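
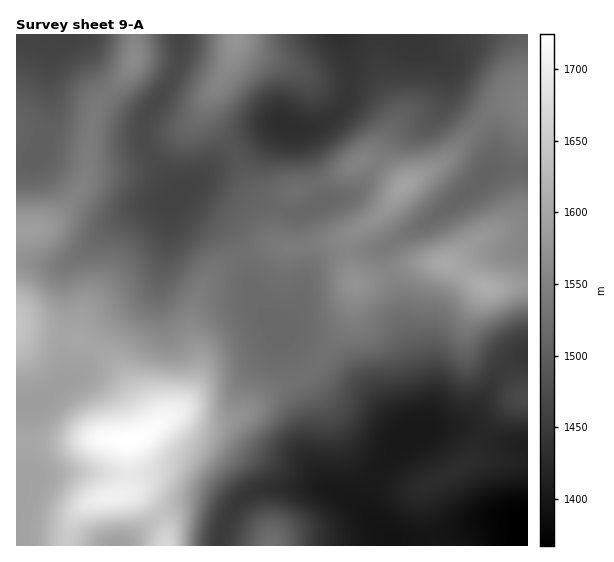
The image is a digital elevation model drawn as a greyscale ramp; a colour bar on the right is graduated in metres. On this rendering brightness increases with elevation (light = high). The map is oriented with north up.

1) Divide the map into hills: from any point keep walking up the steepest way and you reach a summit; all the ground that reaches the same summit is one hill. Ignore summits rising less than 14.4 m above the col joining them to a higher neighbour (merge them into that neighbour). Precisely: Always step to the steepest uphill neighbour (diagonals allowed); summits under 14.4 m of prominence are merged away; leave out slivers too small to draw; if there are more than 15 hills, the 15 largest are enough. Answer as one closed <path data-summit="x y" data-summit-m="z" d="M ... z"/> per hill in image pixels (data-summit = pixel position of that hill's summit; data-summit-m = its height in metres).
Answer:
<path data-summit="133 440" data-summit-m="1725" d="M179 194l-10 10-2 48-4 19-7 16-11 11-24 15-13 11-9 13-11 24-10 13-12 7-17 16-10 5-23 1 1 143 101 0 12-7 28-22 17-10 20-1 32 11 16-19 18-9 61-2 9 2-2-17 3-11 0-18-5-28-7-16-29-47-10-23-7-4-15-17-6-11-6-32-16-32-8-7-26-16z"/><path data-summit="486 288" data-summit-m="1610" d="M518 167l-25 2-20 20-38 28-46 26-5 5 0 11 15 38 4 27 25 73 0 20-5 12 35-4 9-4 10-12 20-36 14-12 17-6 0-186z"/><path data-summit="405 185" data-summit-m="1595" d="M447 70l-2 26-9 19-18 12-19 6-14 15-20 33-18 16-22 5-23 11-12 0-31-12-7-6-14-20-9-4-20 2-30 20 18 17 26 16 8 7 16 32 6 32 6 11 20 21 3 0 9-10 6-14 10-30 14-16 21-8 37-2 16-8 28-16 32-23 18-13 18-20 2-8 0-16-2-8-13-15-25-21-4-12z"/><path data-summit="355 284" data-summit-m="1573" d="M385 246l-11 4-39 3-14 6-14 16-10 30-6 14-10 10 10 23 24 37 12 26 5 28-3 44 5 6 15 6 16 14 2-1-3-4 1-12 10-20 25-33 9-8 13-6 6-12-1-25-24-68-4-27-14-33z"/><path data-summit="235 37" data-summit-m="1576" d="M339 34l-158 0-1 23-5 16-11 19-15 19-6 17 2 19 27 40 6 6 3 0 20-15 25-24 48-28 9-1 10 4 17 0 16-7 11-8 11-17 3-13-3-27z"/><path data-summit="34 229" data-summit-m="1589" d="M70 34l-16 0-2 3-3 24 2 58-10 33-8 9-17 3 0 96 6 2 11 0 17 4 13-1 24-16 26-26 13-9 16-7 25-4 12-10-15-17-19-29-2-19 4-12-4 1-13-6-12-8-15-15-12-19-14-28z"/><path data-summit="17 323" data-summit-m="1642" d="M170 202l-28 5-16 7-13 9-26 26-24 16-13 1-17-4-17-1 1 141 22 0 10-5 17-16 12-7 10-13 11-24 9-13 13-11 24-15 11-11 7-16 4-19z"/><path data-summit="523 104" data-summit-m="1546" d="M527 34l-112 1 11 14 19 15 8 37 25 21 13 15 2 8-2 25 10-3 27 1z"/><path data-summit="271 545" data-summit-m="1524" d="M322 487l-55 0-16 6-16 14-6 8-8 20-1 10 173 0-22-28-14-12z"/><path data-summit="134 59" data-summit-m="1562" d="M179 34l-108 1 6 6 14 28 12 19 15 15 15 10 12 4 19-25 11-19 5-16z"/><path data-summit="523 397" data-summit-m="1471" d="M527 355l-16 6-14 12-20 36-10 12-9 4-21 2 30 0 36 16 24 3z"/><path data-summit="166 545" data-summit-m="1669" d="M195 506l-14 0-12 4-39 29-11 6 100 1 9-29z"/>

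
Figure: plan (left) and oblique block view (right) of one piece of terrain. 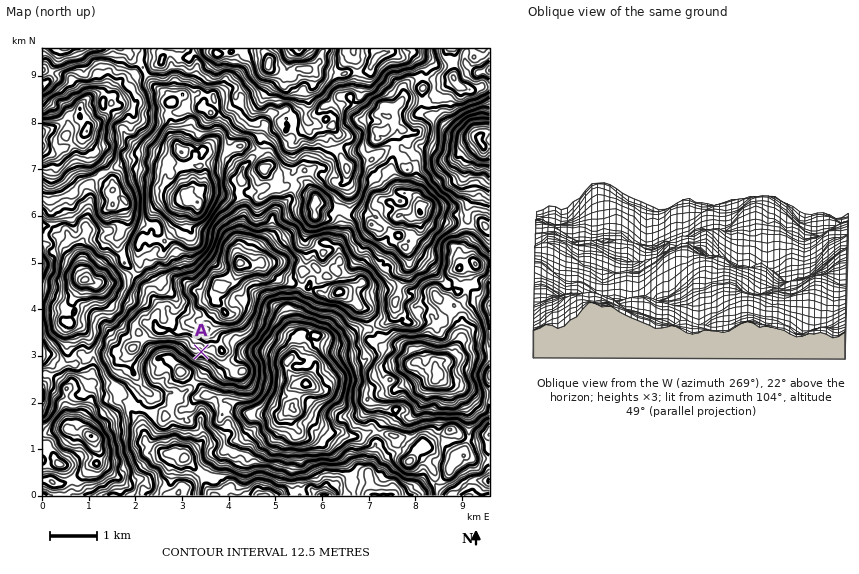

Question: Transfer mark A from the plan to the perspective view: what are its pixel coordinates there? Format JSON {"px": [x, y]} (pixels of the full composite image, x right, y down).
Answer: {"px": [746, 276]}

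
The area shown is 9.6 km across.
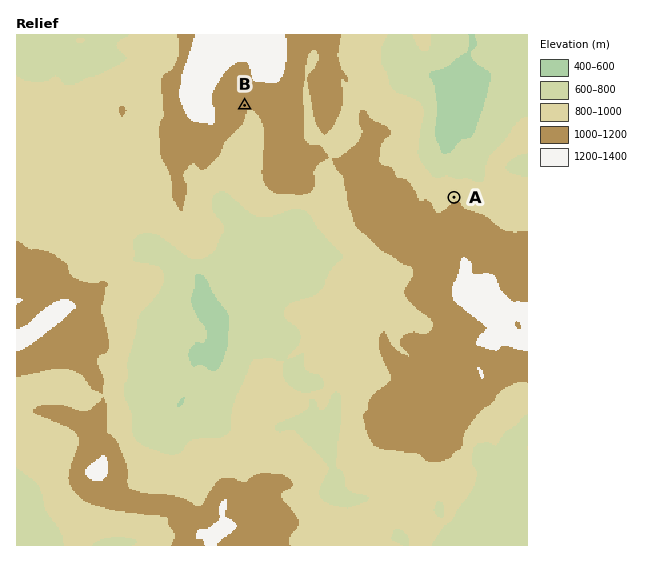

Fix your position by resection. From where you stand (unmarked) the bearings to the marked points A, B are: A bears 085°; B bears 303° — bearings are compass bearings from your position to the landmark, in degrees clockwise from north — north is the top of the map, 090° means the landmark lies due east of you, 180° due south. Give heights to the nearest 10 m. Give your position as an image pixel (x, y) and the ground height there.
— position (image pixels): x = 394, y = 203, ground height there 1080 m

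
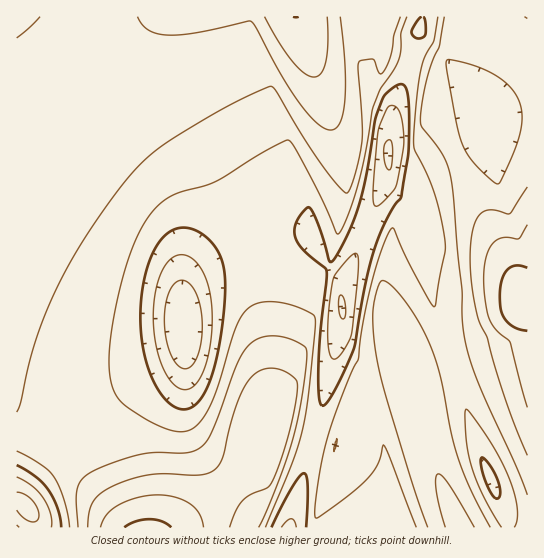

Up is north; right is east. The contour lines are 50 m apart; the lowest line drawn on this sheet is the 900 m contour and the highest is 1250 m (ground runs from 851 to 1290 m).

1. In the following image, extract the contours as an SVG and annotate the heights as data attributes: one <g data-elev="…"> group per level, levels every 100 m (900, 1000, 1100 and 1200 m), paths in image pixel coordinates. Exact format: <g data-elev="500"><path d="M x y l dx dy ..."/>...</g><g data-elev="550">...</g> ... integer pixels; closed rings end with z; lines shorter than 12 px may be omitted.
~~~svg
<g data-elev="900"><path d="M17 492l8 2 8 7 5 9 1 8-4 4-5-1-7-3-6-8"/><path d="M185 369l-7-4-7-10-4-14-3-18 1-16 4-14 6-10 7-3 7 3 7 10 4 14 2 16-1 18-3 14-7 11z"/><path d="M342 319l-3-5 0-7 0-9 2-3 3 4 2 10-1 9z"/><path d="M387 169l-3-8 0-12 2-7 4-2 2 6 0 15-1 8-2 1z"/></g><g data-elev="1000"><path d="M271 527l20-38 7-11 5-5 3 2 2 10-2 42"/><path d="M495 498l-5-7-7-16-2-13 1-5 9 10 7 15 2 13-2 3z"/><path d="M17 465l18 11 12 13 10 18 4 20"/><path d="M179 409l-8-4-8-8-13-23-8-29-2-34 5-33 9-28 7-10 7-7 9-4 8-1 8 1 9 5 8 7 6 8 8 18 1 24-5 51-11 40-6 13-8 10-8 4z"/><path d="M322 406l-2-4-1-8 0-32 8-91-2-3-18-14-8-9-4-10 0-9 7-13 5-5 3 0 9 19 10 34 1 1 3-1 15-27 11-28 8-33 8-54 7-19 3-5 6-6 7-4 4-1 4 3 2 7 1 31-1 29-7 43-14 22-13 32-9 34-12 66-20 43-7 10z"/><path d="M423 17l2 5 1 12-4 4-5 0-4-3-1-4 5-9 5-5"/></g><g data-elev="1100"><path d="M259 527l17-38 16-47 8-35 6-42 1-14-2-4-14-8-14-3-10 0-9 3-8 5-6 7-9 17-23 63-5 10-6 6-7 4-8 2-32 0-19 3-34 11-18 11-4 7-2 8 1 34"/><path d="M490 527l-19-37-12-31-8-28-11-56-11-33-11-21-13-20-14-16-9-4-3 2-2 8-4 20 1 23 3 24 13 52 23 74 15 43"/><path d="M334 451l3-7 0-5z"/><path d="M17 412l3-9 9-41 11-33 13-34 17-33 24-39 32-42 20-22 23-18 58-35 44-20 6 6 24 41 21 32 17 22 6 5 2 1 8-20 7-32-4-78 3-2 12-2 6 14 2 1 2-2 7-15 4-22 6-18"/><path d="M497 184l-23-21-11-18-6-19-10-52-1-11 1-3 24 5 22 9 16 12 10 15 3 16-2 18-15 38-6 10z"/><path d="M40 17l-23 21"/><path d="M444 17l-5 30-8 17-6 22-4 25 0 13 22 31 8 22 11 113 1 35 6 30 12 35 34 73 12 32"/></g><g data-elev="1200"><path d="M204 527l-5-13-9-10-15-7-17-2-20 2-20 8-12 10-6 12"/><path d="M527 225l-8 13-17 0-5 2-5 5-6 13-2 21 1 19 3 19 7 12 15 13 17 65"/><path d="M265 17l14 26 14 19 12 11 9 4 4-1 3-3 5-12 2-19-1-25"/></g>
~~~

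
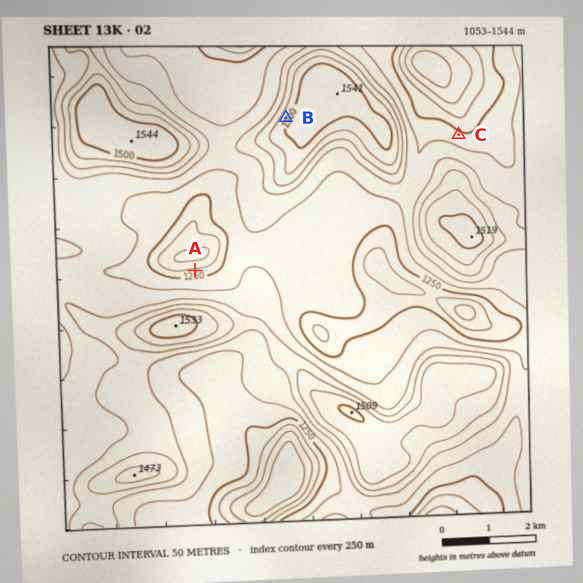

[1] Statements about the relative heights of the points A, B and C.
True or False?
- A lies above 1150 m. True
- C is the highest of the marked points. False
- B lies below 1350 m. False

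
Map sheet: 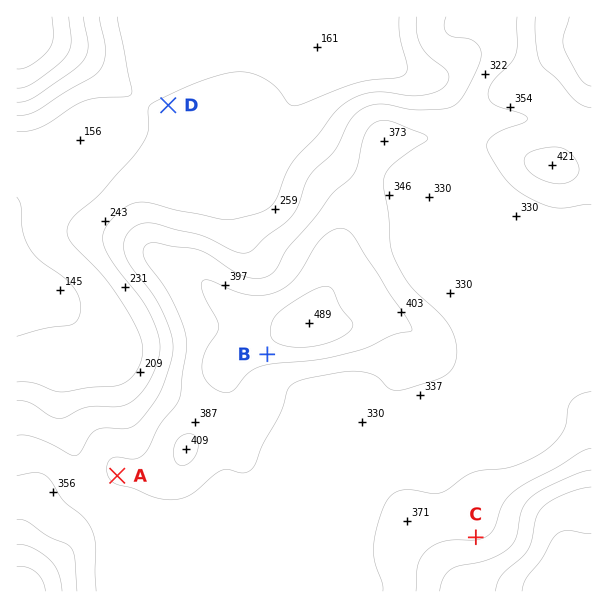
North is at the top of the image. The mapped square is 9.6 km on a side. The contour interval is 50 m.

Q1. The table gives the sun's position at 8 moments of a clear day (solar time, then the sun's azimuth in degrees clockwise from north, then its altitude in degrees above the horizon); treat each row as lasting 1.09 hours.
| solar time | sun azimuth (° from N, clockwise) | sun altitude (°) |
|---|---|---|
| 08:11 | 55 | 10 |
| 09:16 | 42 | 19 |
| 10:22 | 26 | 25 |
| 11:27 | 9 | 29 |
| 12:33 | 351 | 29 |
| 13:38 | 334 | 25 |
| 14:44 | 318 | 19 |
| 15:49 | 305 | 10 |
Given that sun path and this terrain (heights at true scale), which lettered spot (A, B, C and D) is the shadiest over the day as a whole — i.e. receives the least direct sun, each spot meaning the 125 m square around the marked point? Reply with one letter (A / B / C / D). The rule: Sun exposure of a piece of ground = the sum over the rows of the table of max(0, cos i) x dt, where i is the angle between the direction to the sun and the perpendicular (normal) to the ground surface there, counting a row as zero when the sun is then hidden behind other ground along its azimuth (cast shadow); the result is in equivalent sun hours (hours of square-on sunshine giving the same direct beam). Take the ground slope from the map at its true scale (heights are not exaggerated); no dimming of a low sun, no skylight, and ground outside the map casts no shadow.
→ B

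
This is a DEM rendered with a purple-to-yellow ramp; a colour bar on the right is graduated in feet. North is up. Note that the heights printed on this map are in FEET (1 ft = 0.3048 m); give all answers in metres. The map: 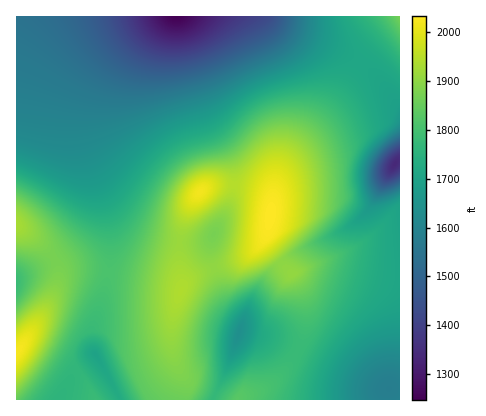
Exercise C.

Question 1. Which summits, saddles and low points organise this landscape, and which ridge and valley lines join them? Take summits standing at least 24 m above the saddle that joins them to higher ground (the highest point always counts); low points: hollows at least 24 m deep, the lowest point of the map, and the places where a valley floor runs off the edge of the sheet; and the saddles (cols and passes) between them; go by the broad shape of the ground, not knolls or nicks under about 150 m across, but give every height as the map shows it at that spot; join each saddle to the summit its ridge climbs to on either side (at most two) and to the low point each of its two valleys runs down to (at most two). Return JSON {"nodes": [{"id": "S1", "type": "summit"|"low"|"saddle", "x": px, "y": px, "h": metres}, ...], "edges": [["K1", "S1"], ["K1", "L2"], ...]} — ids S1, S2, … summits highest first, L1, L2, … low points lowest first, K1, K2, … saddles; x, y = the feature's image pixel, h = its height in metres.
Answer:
{"nodes": [
{"id": "S1", "type": "summit", "x": 270, "y": 216, "h": 620},
{"id": "S2", "type": "summit", "x": 18, "y": 350, "h": 617},
{"id": "S3", "type": "summit", "x": 400, "y": 16, "h": 570},
{"id": "L1", "type": "low", "x": 176, "y": 16, "h": 380},
{"id": "L2", "type": "low", "x": 396, "y": 164, "h": 407},
{"id": "L3", "type": "low", "x": 388, "y": 388, "h": 482},
{"id": "L4", "type": "low", "x": 238, "y": 332, "h": 499},
{"id": "L5", "type": "low", "x": 96, "y": 354, "h": 518},
{"id": "L6", "type": "low", "x": 16, "y": 284, "h": 543},
{"id": "K1", "type": "saddle", "x": 214, "y": 268, "h": 580},
{"id": "K2", "type": "saddle", "x": 280, "y": 262, "h": 579},
{"id": "K3", "type": "saddle", "x": 54, "y": 258, "h": 570},
{"id": "K4", "type": "saddle", "x": 108, "y": 272, "h": 552},
{"id": "K5", "type": "saddle", "x": 298, "y": 352, "h": 542},
{"id": "K6", "type": "saddle", "x": 362, "y": 62, "h": 522}],
"edges": [["K1", "S1"], ["K1", "L1"], ["K1", "L4"], ["K2", "S1"], ["K2", "L2"], ["K2", "L4"], ["K3", "S2"], ["K3", "L1"], ["K3", "L6"], ["K4", "S1"], ["K4", "S2"], ["K4", "L1"], ["K4", "L5"], ["K5", "S1"], ["K5", "L3"], ["K5", "L4"], ["K6", "S1"], ["K6", "S3"], ["K6", "L1"], ["K6", "L2"]]}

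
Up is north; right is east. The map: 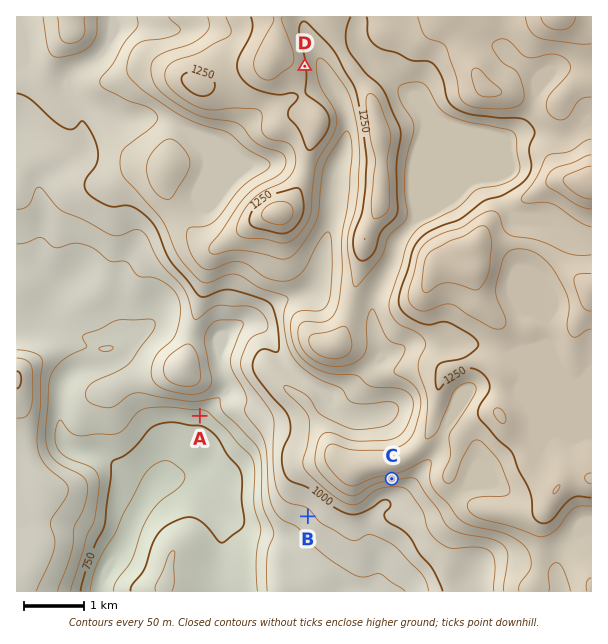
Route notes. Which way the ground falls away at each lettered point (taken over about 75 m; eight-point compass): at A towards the S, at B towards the SW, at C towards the S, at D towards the E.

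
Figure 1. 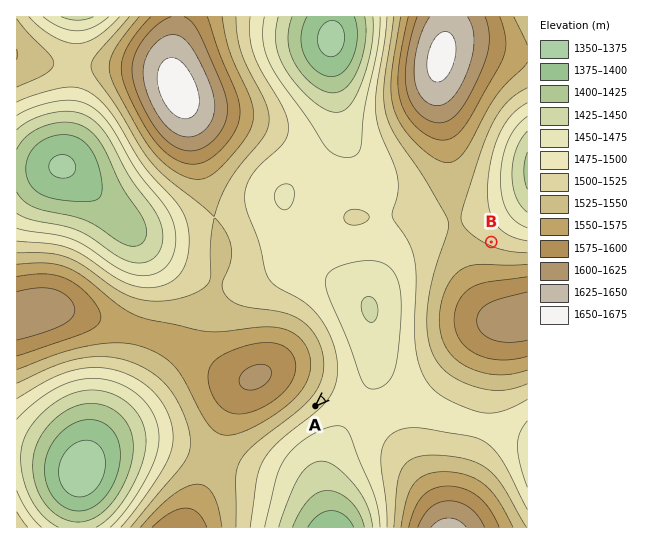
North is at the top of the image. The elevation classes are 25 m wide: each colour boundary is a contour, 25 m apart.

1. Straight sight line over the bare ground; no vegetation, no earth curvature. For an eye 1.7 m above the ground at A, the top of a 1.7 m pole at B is out of sight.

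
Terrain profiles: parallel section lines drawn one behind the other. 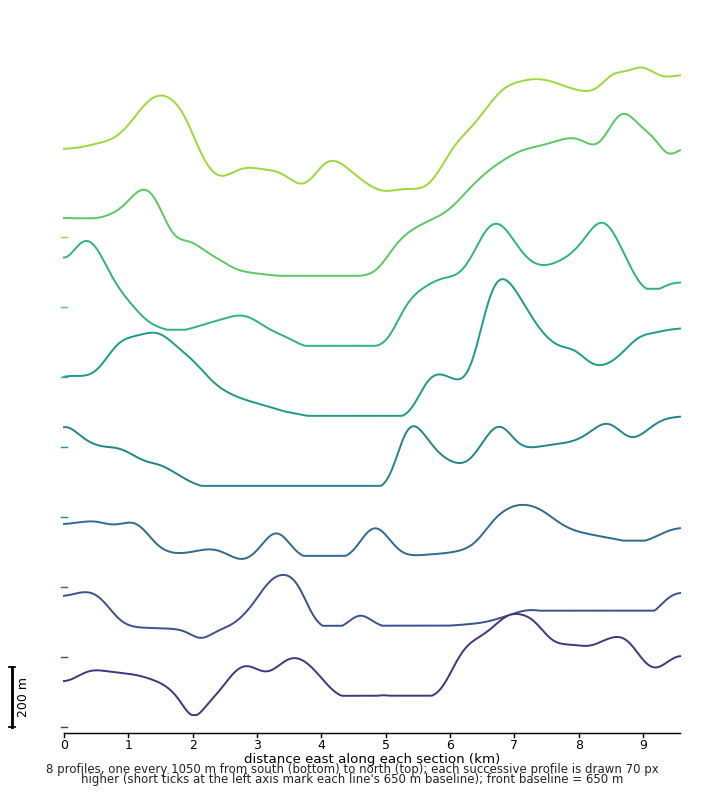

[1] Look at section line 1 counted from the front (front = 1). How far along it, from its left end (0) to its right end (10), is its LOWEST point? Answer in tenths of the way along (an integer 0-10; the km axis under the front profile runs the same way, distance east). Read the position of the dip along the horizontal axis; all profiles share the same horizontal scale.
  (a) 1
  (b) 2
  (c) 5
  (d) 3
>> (b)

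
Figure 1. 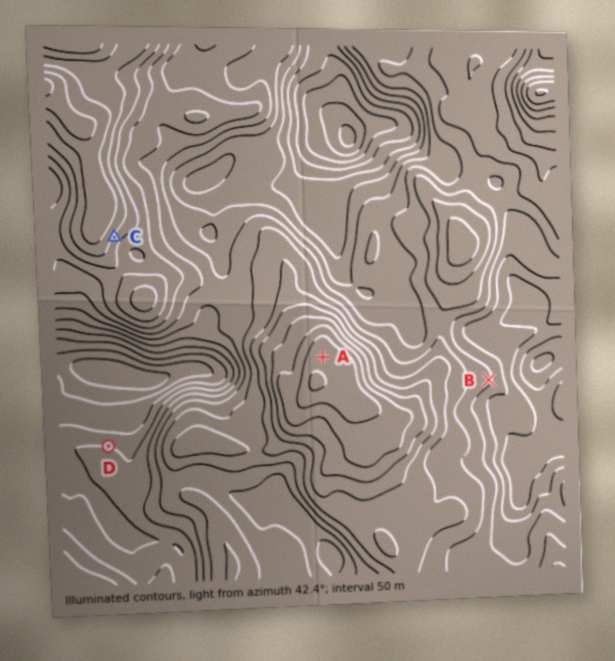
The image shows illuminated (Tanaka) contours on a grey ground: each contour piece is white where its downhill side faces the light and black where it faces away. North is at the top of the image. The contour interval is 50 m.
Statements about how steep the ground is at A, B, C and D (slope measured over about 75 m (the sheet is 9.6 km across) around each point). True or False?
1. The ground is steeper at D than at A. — True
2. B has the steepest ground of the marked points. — False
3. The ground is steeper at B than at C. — False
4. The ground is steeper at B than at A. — True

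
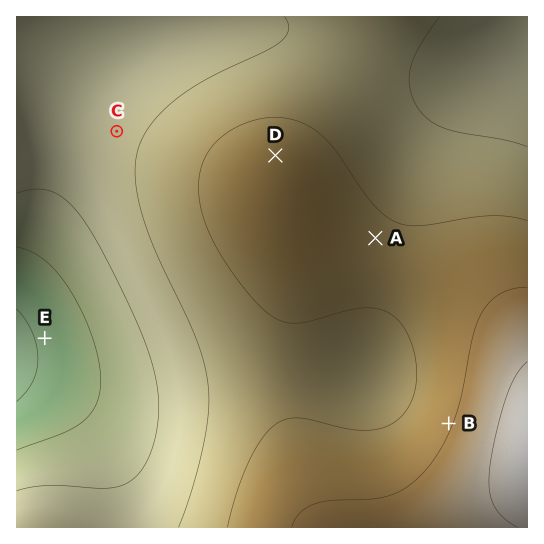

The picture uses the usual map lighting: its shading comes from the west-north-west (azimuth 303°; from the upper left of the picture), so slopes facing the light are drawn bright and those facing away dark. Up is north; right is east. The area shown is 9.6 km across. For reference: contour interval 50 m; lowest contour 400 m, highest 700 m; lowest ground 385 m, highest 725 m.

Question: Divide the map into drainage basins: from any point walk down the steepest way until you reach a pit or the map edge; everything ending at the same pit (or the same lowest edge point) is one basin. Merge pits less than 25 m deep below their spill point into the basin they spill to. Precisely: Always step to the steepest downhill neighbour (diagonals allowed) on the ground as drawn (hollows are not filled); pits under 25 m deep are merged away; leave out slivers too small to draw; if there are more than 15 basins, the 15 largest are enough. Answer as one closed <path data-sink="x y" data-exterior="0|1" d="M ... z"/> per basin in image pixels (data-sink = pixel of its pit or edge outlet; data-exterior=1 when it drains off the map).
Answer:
<path data-sink="17 358" data-exterior="1" d="M361 16l-345 1 1 511 511-1 0-174-9-15-30-30-22-15-21-10-36-12-49-12-47-20-13-10-17-16-9-16 0-8 5-14 32-48 31-56 13-34z"/><path data-sink="527 42" data-exterior="1" d="M527 16l-165 0-10 33-20 44-27 45-25 37-5 14 0 8 9 16 17 16 13 10 35 16 70 18 27 10 21 10 30 22 22 23 8 14z"/>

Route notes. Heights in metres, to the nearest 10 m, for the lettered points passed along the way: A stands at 610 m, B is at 650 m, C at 530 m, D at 620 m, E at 410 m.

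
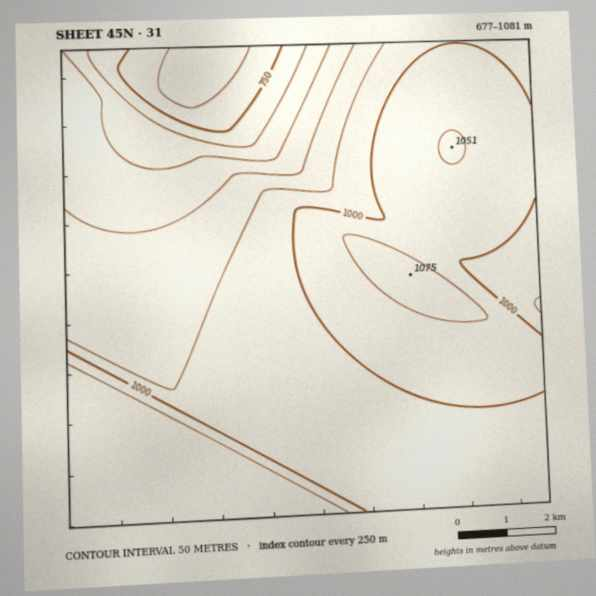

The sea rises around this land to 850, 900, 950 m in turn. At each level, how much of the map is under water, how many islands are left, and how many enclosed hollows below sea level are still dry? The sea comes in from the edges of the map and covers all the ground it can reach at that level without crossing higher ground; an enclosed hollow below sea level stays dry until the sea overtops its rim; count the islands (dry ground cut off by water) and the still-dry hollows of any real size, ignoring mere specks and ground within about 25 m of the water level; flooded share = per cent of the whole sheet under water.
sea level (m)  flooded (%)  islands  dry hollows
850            11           0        0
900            18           0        0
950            31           0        0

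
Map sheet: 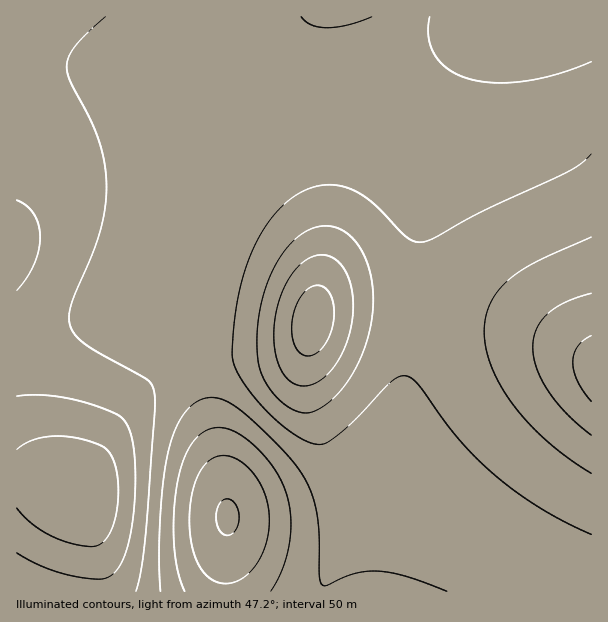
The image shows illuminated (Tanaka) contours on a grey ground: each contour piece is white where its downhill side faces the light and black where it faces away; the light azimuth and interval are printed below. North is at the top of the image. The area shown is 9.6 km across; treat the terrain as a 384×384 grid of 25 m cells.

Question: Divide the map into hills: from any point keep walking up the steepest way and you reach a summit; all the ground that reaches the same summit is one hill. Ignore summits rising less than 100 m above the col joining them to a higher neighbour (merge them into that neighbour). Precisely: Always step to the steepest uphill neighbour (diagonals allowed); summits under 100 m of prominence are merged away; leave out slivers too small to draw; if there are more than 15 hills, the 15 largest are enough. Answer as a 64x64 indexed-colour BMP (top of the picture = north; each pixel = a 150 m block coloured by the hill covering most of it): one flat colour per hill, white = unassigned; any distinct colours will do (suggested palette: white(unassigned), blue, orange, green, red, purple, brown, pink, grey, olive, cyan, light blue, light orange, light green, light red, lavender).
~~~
<image width="64" height="64" href="data:image/bmp;base64,Qk12CAAAAAAAAHYAAAAoAAAAQAAAAEAAAAABAAQAAAAAAAAIAAATCwAAEwsAABAAAAAAAAAA////ALR3HwAOf/8ALKAsACgn1gC9Z5QAS1aMAMJ34wB/f38AIr28AM++FwDox64AeLv/AIrfmACWmP8A1bDFABEREREREREREREREzMzMzMzMzMyIiIiIiIiIiIiIiIiERERERERERERERETMzMzMzMzMzIiIiIiIiIiIiIiIiIRERERERERERERERMzMzMzMzMzMiIiIiIiIiIiIiIiIhEREREREREREREREzMzMzMzMzMyIiIiIiIiIiIiIiIiERERERERERERERETMzMzMzMzMzIiIiIiIiIiIiIiIiIRERERERERERERERMzMzMzMzMzMiIiIiIiIiIiIiIiIhERERERERERERERETMzMzMzMzMyIiIiIiIiIiIiIiIiERERERERERERERERMzMzMzMzMzIiIiIiIiIiIiIiIiIREREREREREREREREzMzMzMzMzMyIiIiIiIiIiIiIiIhEREREREREREREREzMzMzMzMzMzIiIiIiIiIiIiIiIiERERERERERERERETMzMzMzMzMzMiIiIiIiIiIiIiIiIRERERERERERERERMzMzMzMzMzMyIiIiIiIiIiIiIiIhEREREREREREREREzMzMzMzMzMzIiIiIiIiIiIiIiIiERERERERERERERETMzMzMzMzMzMyIiIiIiIiIiIiIiIRERERERERERERERMzMzMzMzMzMzIiIiIiIiIiIiIiIhERERERERERERERMzMzMzMzMzMzMiIiIiIiIiIiIiIiEREREREREREREREzMzMzMzMzMzMzIiIiIiIiIiIiIiIRERERERERERERETMzMzMzMzMzMzMiIiIiIiIiIiIiIhERERERERERERERMzMzMzMzMzMzMyIiIiIiIiIiIiIiEREREREREREREREzMzMzMzMzMzMzIiIiIiIiIiIiIiIREREREREREREREzMzMzMzMzMzMzMyIiIiIiIiIiIiIhERERERERERERETMzMzMzMzMzMzMzIiIiIiIiIiIiIiERERERERERERERMzMzMzMzMzMzMzMiIiIiIiIiIiIiIREREREREREREREzMzMzMzMzMzMzMyIiIiIiIiIiIiIhEREREREREREREzMzMzMzMzMzMzMzIiIiIiIiIiIiIiERERERERERERETMzMzMzMzMzMzMzMyIiIiIiIiIiIiIRERERERERERERMzMzMzMzMzMzMzMzIiIiIiIiIiIiIhEREREREREREREzMzMzMzMzMzMzMzMiIiIiIiIiIiIiEREREREREREREzMzMzMzMzMzMzMzMyIiIiIiIiIiIiIRERERERERERETMzMzMzMzMzMzMzMzIiIiIiIiIiIiIhERERERERERERMzMzMzMzMzMzMzMzMiIiIiIiIiIiIiEREREREREREREzMzMzMzMzMzMzMzMyIiIiIiIiIiIiIRERERERERERETMzMzMzMzMzMzMzMzIiIiIiIiIiIiIhERERERERERERMzMzMzMzMzMzMzMzMiIiIiIiIiIiIiERERERERERERETMzMzMzMzMzMzMzMyIiIiIiIiIiIiIRERERERERERERMzMzMzMzMzMzMzMzMiIiIiIiIiIiIhEREREREREREREzMzMzMzMzMzMzMzMyIiIiIiIiIiIiERERERERERERERMzMzMzMzMzMzMzMzIiIiIiIiIiIiIREREREREREREREzMzMzMzMzMzMzMzMiIiIiIiIiIiIhERERERERERERETMzMzMzMzMzMzMzMyIiIiIiIiIiIiEREREREREREREREzMzMzMzMzMzMzMzIiIiIiIiIiIiIRERERERERERERETMzMzMzMzMzMzMzMiIiIiIiIiIiIhEREREREREREREREzMzMzMzMzMzMzMyIiIiIiIiIiIiERERERERERERERETMzMzMzMzMzMzMzIiIiIiIiIiIiIREREREREREREREREzMzMzMzMzMzMzMiIiIiIiIiIiIhERERERERERERERETMzMzMzMzMzMzMyIiIiIiIiIiIiEREREREREREREREREzMzMzMzMzMzMzIiIiIiIiIiIiIRERERERERERERERERMzMzMzMzMzMzMiIiIiIiIiIiIhEREREREREREREREREzMzMzMzMzMzMyIiIiIiIiIiIiERERERERERERERERERMzMzMzMzMzMzIiIiIiIiIiIiIRERERERERERERERERETMzMzMzMzMzMiIiIiIiIiIiIhEREREREREREREREREREzMzMzMzMzMyIiIiIiIiIiIiEREREREREREREREREREREzMzMzMzMzMiIiIiIiIiIiIRERERERERERERERERERERMzMzMzMzMyIiIiIiIiIiIhERERERERERERERERERERERMzMzMzMzIiIiIiIiIiIiERERERERERERERERERERERETMzMzMzMyIiIiIiIiIiIRERERERERERERERERERERERERMzMzMzIiIiIiIiIiIhERERERERERERERERERERERERERMzMzMyIiIiIiIiIiERERERERERERERERERERERERERERMzMzIiIiIiIiIiIRERERERERERERERERERERERERERERMzMyIiIiIiIiIhEREREREREREREREREREREREREREREREzMiIiIiIiIiEREREREREREREREREREREREREREREREREzIiIiIiIiIRERERERERERERERERERERERERERERERERETIiIiIiIhERERERERERERERERERERERERERERERERERESIiIiIi"/>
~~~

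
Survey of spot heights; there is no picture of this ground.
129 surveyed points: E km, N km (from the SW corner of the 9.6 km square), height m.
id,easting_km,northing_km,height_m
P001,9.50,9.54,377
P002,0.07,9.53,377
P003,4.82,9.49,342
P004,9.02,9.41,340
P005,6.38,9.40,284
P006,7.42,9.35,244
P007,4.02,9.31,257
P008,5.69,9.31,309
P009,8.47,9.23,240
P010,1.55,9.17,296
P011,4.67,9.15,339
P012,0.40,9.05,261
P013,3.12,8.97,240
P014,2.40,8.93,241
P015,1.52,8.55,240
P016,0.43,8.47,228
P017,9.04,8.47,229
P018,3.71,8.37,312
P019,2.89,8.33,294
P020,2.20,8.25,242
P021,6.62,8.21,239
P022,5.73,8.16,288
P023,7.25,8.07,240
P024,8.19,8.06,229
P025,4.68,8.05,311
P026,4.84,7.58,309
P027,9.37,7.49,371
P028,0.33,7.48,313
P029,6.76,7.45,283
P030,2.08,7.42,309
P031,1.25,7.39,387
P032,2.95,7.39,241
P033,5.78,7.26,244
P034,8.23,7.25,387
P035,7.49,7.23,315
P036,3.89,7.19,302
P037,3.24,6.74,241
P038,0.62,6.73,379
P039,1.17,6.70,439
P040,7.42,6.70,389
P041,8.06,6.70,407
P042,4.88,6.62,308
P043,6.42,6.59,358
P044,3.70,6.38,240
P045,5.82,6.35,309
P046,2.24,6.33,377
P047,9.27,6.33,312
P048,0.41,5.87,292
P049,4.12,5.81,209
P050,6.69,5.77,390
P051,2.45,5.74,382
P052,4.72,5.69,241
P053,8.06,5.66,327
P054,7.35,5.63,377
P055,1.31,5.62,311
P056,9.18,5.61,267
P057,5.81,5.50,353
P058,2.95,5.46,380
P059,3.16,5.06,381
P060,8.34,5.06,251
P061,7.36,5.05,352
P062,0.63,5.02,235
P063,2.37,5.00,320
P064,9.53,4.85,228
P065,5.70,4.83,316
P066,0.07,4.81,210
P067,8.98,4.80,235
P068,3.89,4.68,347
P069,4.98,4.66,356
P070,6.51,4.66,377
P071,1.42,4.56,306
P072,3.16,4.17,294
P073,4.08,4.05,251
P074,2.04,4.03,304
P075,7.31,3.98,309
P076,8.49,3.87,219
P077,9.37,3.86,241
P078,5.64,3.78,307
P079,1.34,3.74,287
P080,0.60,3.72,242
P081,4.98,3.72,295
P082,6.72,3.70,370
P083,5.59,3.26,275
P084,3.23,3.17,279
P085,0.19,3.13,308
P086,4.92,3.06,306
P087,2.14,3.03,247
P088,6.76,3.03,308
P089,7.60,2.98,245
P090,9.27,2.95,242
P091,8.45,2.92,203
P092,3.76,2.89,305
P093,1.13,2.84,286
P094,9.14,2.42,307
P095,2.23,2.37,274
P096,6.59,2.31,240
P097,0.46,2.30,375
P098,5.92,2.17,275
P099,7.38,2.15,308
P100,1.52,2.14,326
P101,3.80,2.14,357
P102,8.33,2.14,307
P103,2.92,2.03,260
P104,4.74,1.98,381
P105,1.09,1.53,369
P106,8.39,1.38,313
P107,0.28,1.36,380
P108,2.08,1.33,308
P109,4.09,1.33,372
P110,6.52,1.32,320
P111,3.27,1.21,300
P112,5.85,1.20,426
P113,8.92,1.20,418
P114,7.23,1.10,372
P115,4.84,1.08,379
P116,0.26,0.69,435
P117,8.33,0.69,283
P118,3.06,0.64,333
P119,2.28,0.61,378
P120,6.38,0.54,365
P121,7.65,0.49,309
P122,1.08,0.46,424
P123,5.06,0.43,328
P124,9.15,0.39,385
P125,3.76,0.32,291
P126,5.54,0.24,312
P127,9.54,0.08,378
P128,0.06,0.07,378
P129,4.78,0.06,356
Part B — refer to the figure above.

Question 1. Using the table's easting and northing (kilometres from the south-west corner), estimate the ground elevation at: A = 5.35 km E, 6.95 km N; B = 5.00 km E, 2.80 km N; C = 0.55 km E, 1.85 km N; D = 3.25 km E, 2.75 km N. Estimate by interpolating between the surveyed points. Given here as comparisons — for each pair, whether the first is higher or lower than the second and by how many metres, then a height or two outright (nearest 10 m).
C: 130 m higher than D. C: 120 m higher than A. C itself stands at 380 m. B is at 310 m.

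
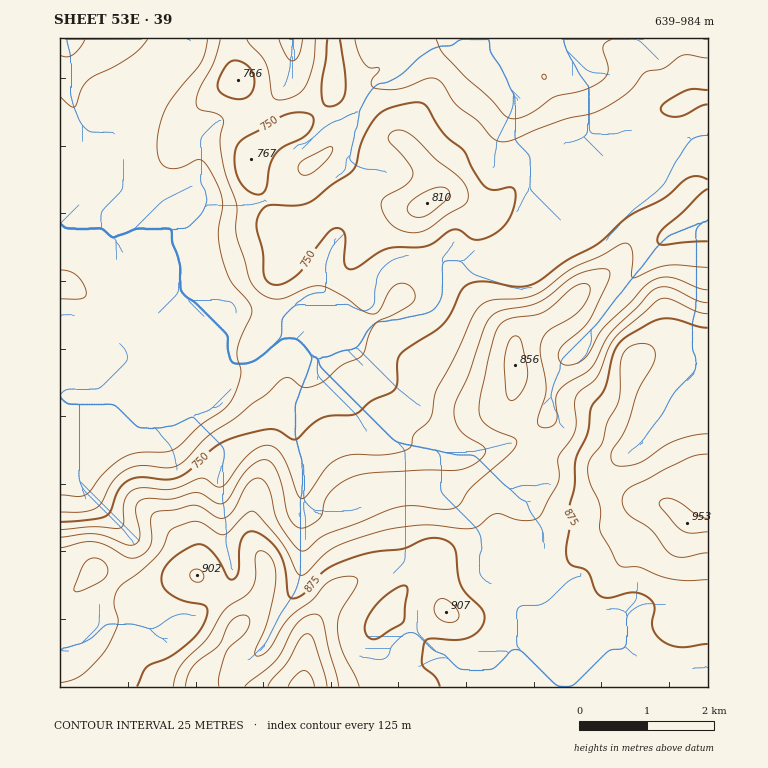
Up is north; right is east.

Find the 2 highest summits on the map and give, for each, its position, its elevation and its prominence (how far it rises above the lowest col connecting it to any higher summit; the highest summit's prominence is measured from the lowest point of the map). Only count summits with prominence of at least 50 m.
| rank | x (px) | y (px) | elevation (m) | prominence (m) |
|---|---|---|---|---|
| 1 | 687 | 523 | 953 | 86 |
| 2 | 427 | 203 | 810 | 66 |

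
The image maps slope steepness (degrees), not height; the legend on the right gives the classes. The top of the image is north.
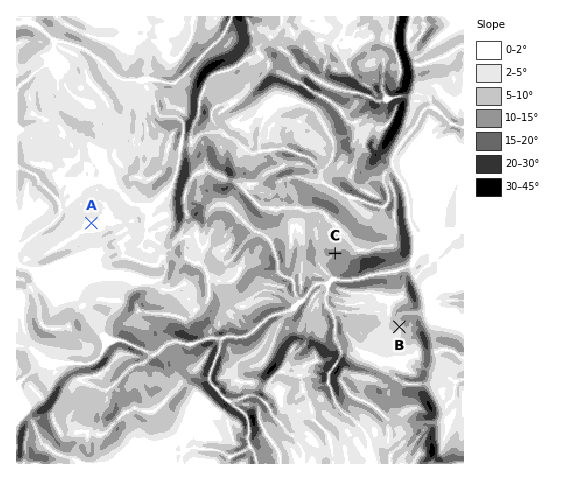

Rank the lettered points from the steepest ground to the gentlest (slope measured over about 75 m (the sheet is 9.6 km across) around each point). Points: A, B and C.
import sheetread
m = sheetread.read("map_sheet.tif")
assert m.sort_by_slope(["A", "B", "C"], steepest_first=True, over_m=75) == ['C', 'B', 'A']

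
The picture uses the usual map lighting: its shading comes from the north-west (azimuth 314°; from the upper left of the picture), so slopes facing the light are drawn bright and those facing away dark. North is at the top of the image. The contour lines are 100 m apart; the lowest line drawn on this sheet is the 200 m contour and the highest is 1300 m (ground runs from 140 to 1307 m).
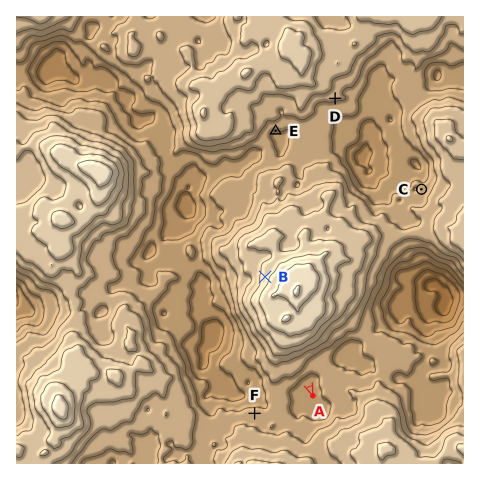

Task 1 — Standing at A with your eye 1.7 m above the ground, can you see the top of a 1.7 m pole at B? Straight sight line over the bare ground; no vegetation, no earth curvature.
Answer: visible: false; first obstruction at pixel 302 370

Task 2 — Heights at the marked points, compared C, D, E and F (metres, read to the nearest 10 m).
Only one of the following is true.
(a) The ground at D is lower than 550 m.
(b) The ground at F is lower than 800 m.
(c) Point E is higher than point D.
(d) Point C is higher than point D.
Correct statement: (b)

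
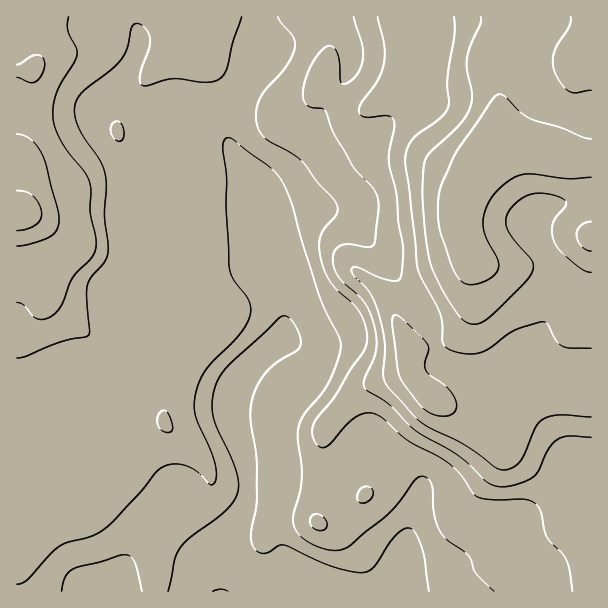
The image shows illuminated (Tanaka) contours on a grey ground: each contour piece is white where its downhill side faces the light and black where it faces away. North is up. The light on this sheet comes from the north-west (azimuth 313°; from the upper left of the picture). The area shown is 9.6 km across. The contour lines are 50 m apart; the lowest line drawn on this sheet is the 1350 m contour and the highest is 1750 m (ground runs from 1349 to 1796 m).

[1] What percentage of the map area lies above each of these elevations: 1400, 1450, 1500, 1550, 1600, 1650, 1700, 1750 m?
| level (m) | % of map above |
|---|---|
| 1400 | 94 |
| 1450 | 81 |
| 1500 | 49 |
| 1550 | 36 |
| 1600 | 27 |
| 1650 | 17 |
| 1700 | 11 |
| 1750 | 5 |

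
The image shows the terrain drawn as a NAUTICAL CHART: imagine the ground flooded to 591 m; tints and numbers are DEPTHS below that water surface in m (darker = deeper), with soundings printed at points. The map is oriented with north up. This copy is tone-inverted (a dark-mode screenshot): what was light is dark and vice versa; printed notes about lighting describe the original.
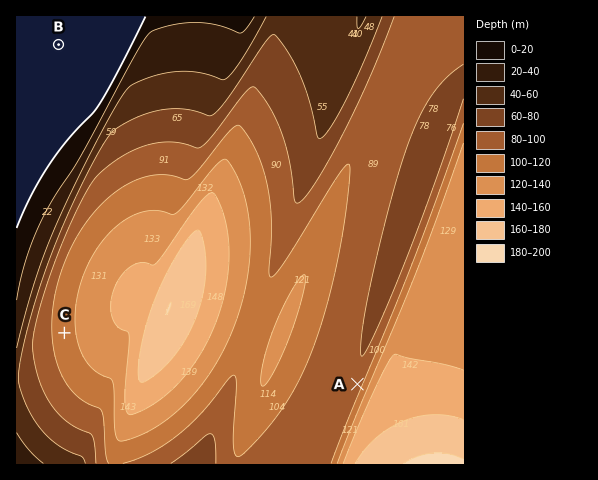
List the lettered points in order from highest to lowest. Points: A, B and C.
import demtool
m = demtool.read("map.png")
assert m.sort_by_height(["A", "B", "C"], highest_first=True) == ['B', 'A', 'C']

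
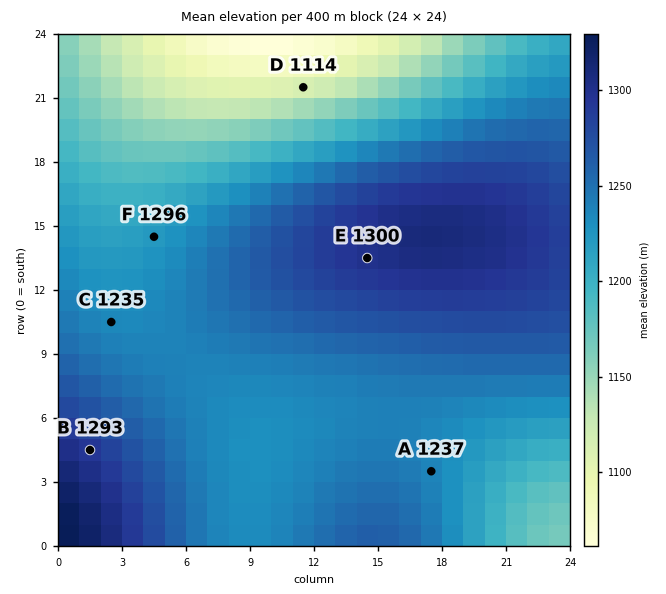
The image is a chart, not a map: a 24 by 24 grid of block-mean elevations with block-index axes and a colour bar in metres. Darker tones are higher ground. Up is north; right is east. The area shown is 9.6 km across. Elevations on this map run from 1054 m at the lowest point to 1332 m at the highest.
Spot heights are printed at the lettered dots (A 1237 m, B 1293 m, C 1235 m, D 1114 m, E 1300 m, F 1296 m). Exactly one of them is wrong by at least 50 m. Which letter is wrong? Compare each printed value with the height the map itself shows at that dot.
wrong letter F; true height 1221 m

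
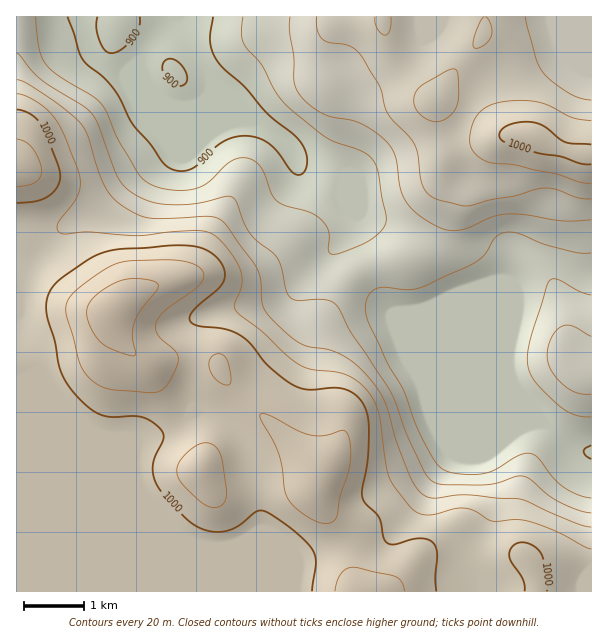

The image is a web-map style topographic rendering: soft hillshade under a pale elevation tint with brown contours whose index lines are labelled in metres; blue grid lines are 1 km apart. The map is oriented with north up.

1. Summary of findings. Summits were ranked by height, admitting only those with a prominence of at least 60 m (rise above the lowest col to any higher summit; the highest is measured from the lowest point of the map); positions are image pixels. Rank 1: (116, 308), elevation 1051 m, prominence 161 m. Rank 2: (531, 137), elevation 1007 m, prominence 77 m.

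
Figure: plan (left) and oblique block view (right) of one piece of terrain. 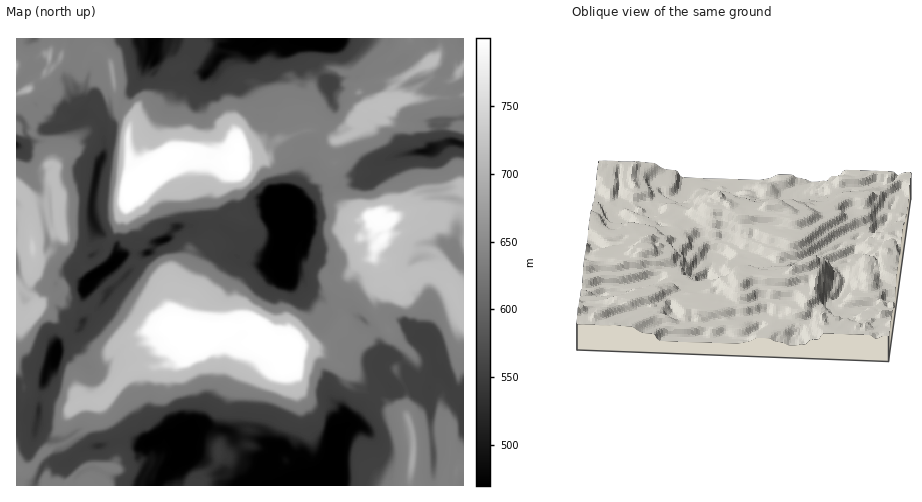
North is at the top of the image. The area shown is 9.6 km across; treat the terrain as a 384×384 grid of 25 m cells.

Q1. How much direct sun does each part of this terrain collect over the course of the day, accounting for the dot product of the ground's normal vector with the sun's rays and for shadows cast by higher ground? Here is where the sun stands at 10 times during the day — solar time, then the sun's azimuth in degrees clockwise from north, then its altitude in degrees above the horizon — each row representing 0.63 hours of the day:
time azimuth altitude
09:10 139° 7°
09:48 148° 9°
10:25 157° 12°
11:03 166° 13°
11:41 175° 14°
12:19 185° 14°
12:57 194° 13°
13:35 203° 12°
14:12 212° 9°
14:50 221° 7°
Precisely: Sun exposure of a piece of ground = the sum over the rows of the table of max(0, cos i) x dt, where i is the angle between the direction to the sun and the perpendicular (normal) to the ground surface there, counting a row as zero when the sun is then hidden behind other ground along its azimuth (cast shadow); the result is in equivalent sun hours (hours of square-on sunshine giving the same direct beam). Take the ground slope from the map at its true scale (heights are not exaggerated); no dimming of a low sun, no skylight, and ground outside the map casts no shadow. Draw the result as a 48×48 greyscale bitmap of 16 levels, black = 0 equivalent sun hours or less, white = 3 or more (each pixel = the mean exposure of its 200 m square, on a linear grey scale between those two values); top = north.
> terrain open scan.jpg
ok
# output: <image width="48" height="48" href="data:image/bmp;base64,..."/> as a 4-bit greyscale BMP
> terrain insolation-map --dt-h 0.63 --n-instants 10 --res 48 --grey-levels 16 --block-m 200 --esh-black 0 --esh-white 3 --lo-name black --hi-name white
<image width="48" height="48" href="data:image/bmp;base64,Qk32BAAAAAAAAHYAAAAoAAAAMAAAADAAAAABAAQAAAAAAIAEAAATCwAAEwsAABAAAAAAAAAAAAAAABEREQAiIiIAMzMzAERERABVVVUAZmZmAHd3dwCIiIgAmZmZAKqqqgC7u7sAzMzMAN3d3QDu7u4A////AGhFQ1ZmZoZ1IUZnmGZmZmZmZmZEZoZWZmdRADVWqnh2VBJIiIZmZmZmZmZDVoZGZkKVMxEiI1Z3ZTE4mGZmdmZmZmZTRnZGZiA82UIAFEE1ZmVmVYp2VnmGZWZVVmZWZjMRSsdlVXVWZmZTM1RWesyWVEVVdmZWZFQ0qI7adp2WZmZBJoms65eWZRBHhmVWZGZVaIeL6We8ZmZqy5m6dmZ3ZUeJd1VGZWZVberKfMdq67zqmId2e/t6h8poZUQ1M2Z1VHubpq7vy7p2mZq+64qIvaZjNDEyFGZlNGVWqGeHr+yc3dy77uhXmHdTABNCRWYyQyEUbLqry5nZZ579unh2e5dlQ0VVaKZSNBERZrzKq+27zsjOvMeXy8dmhmZmfHZjJFVVVmaKztq6l4yWyHiNhmVmZphmiJdlMiVqdmZ5l47svup3d3jHZmZmOMZmhotmVBJVZmi5dq2qt2Z4JGdmZmyHvDNmhsh4pkIiVmiWaanbZmZzNEMlZmfOpCVneqynlkQhFVd2iFQ0ZmY0VBElZmZ3Y0Vqm2nvtmVCIVJWQQACVmZBABJFVlRmVr7ol2aoeGdUIjQUVBABEiEAAAFVZnh2fadnhlRXmlRTMiQwEAABAAAAAAAlZmfO/ddodmQDZzA1MiNTEkVUEAAAACI2ZnuodouKZlhlVFIUYyJGZlVBEAAAABNWaahmZmroZkamQ3pBJTIlZTEBEAEAERRWardmZmZmY2Z4h1fHE1IRMQEgAjMSMzQkVXinZjVWMYdofHVJYkEAABECRVdURCM1aGaXZnVUJXZjmpZ2i3YgABJFVVelVENXmXaMdmUxR2VoyYUjmWVTEiRVVmZ2QUNopnhnl3mql2ZXZWU4zutnYlVVZmZVISRWZkeHdmZ6l2ZWZWVovu7uy3ZmZmYyIyVUVmhmiGZmiVZmZmZmje3Ivv/9dmVCRWZ3VUEiA2ZmZ3ZWZmZFZ93P//2t76ZpmrqGISEAJFUyJWMWZFZFVp7admnK7u24mbmFQQAAACNWeCFHVEVEVEbM2HZ6//3//qu2UgAAAQABJCRWdVVEVBNsnv/8d6ut/+pmZiEAATMiITJENoVTVTEEhnd2ZmfaZ4ZmZ5RDEAAAJAFBFZZmViAANmZlZmVEZmZmZo6mVBAAAFVEVVVVRiEAIzIRRlRGhmZq/Ze+h4hTAdtBESZVVUQxAAABJTIjRndjJ97H3uy631ZzERFFZDUgAAACMCFFVlVUJmevp3h5h4eMZVVWk0QREAARIRRVZmZlM2ZnpmerpnZnpmVYcyM0MhASADRVVmZiIzZmjrhmZ7hmqYdZYwJCEBIQERRVZmZCVCE1Zoh2Z0lmZ5vYhAAAJEQyEAAjRUUjNUIAIRRWZUJoaKhmZSEUVVITVUIAARFFdlVDKZZ2e3ZXiGdmZVETVWYiVVVTMSJKg1ZlMFzYVkZ4d2ZmRVQhRWeTEQAzJFZRABRmVBJpUlVTRmZmVEVVNGaXMREAAAEQAiFGZlIDVWM0VmZmQ1VVVGZXdlVEQxARElMlZmQzVg=="/>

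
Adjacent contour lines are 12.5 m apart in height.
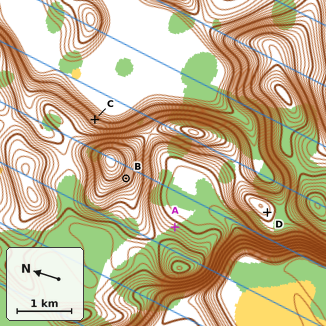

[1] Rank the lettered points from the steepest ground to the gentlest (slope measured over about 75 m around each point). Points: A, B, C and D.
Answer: C B A D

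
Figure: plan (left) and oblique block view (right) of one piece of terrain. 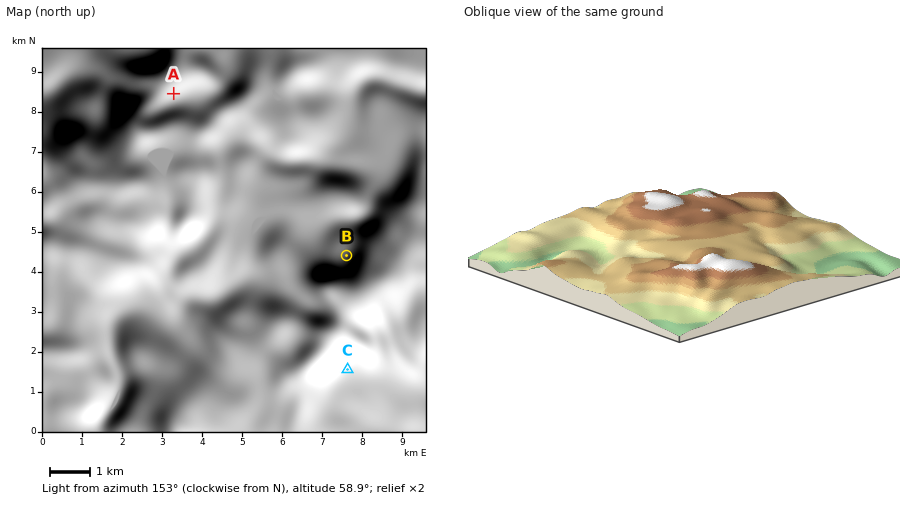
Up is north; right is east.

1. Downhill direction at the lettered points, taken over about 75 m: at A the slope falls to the SE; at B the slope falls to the NW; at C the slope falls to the SE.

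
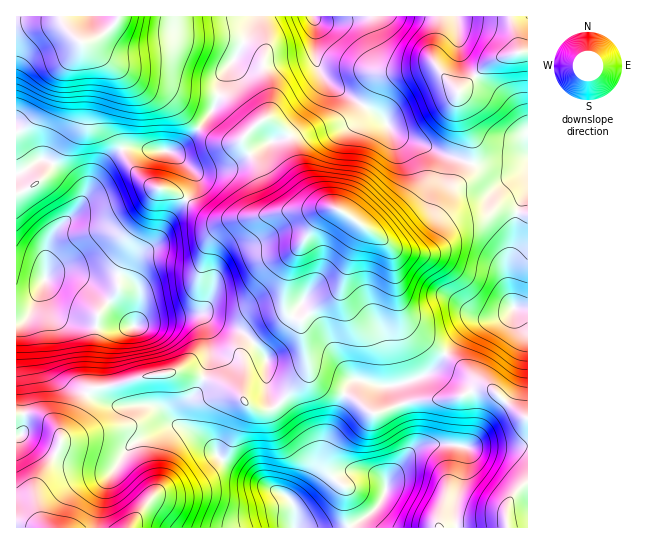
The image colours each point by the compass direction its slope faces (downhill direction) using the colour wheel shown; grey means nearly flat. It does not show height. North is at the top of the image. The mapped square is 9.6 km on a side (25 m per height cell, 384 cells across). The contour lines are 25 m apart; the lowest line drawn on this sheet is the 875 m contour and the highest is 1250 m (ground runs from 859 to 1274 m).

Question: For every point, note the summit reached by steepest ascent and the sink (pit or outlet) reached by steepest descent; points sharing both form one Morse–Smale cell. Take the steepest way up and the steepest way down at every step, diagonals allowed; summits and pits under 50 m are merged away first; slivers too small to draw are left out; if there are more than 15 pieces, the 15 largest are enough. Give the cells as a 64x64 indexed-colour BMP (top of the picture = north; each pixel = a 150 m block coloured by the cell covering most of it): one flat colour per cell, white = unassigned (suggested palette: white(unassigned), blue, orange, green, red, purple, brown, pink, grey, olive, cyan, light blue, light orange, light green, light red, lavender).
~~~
<image width="64" height="64" href="data:image/bmp;base64,Qk12CAAAAAAAAHYAAAAoAAAAQAAAAEAAAAABAAQAAAAAAAAIAAATCwAAEwsAABAAAAAAAAAA////ALR3HwAOf/8ALKAsACgn1gC9Z5QAS1aMAMJ34wB/f38AIr28AM++FwDox64AeLv/AIrfmACWmP8A1bDFADMzMzMzMzMzMzMzMzMzMzMzMRERERERERERERmZmZmZMzMzMzMzMzMzMzMzMzMzMzMxERERERERERERGZmZmZkzMzMzMzMzMzMzMzMzMzMzMzEREREREREREREZmZmZmTMzMzMzMzMzMzMzMzMzMzMzERERERERERERERmZmZmZMzMzMzMzMzMzMzMzMzMzMzERERERERERERERGZmZmZkzMzMzMzMzMzMzMzMzMzMxERERERERERERERERmZmZmTMzMzMzMzMzMzMzMzMzMRERERERERERERERERGZmZmZMzMzMzMzMzMzMzMzMzEREREREREREREREREREZmZmZkzMzMzMzMzMzMzMzMzERERERERERERERERERERmZmZmTMzMzMzMzMzMzMzMzERERERERERERERERERERGZmZmZMzMzMzMzMzMzMzMzEREREREREREREREREZkRmZmZmZkzMzMzMzMzMzMzMzEREREREREREREREREZmZmZmZmZmTMzNzMzMzMzMzMxERERERERERERERERERmZmZmZmZmZMzN3czMzMzMzMzERERERERERERERERERGZmZmZmZmZl3d3d3MzMzMzMzMREREREREREREREREREZmZmZmZmZnHd3d3czMzMzMzMxEREREREREREREREREZmZmZmZmZnMd3d3d3MzMzMzMzMRERERERERERERERERmZmZmZmZzMx3d3d3dzMzMzMzMzEREhERERERERERERGZmZmZmZzMzHd3d3d3d3czMzMzMSIiERERERERERERERGZmZmczMzMd3d3d3d3d3d3dzd3IiIRERERERERERERERGZmczMzMx3d3d3d3d3d3d3d3ciIhERERERERERERERERmczMzMzHd3d3d3d3d3d3d3dyIiERERERERERERERERGczMzMzMd3d3d3d3d3d3d3d3IiIhEREREREREREREREWzMzMzMx3d3d3d3d3d3d3d3ciIiIRERERERERERERFmZszMzMzHd3d3d3d3d3d3d3dyIiIiERERERERERERFmZmbMzMzMd3d3dyIiIiJ3d3d3IiIiIhERERERERERFmZmZmzMzMwid3IiIiIiIiIiInIiIiIiIRERERERERFmZmZmZmZszCJ3IiIiIiIiIiIiIiIiIiIiEREREREREWZmZmZmZmZmInciIiIiIiIiIiIiIiIiIiERERERERERZmZmZmZmZmYiJyIiIiIiIiIiIiIiIiIiIhERERERERFmZmZmZmZmZiIiIiIiIiIiIiIiIiIiIiIiEREREREREWZmZmZmZmZmIiIiIiIiIiIiIiIiIiIiIiIREREREREWZmZmZmZmZmYiIiIiIiIiIiIiIiIiIiIiIhERERERERZmZmZmZmZmZiIiIiIiIiIiIiIiIiIiIiIiERERERERFmZmZmZmZmZmIiIiIiIiIiIiIiIiIiIiIiIhEREREREWZmZmZmZmZmYiIiIiIiIiIiIiIiIiIiIiIiIRERERERRGZmZmZmZmZiIiIiIiIiIiIiIiIiIiIiIiIhEREREURERGZmZmZmZmIiIiIiIiIiIiIiIiIiIiIiIiIREREURERERmZmZmZmYiIiIiIiIiIiIiIiIiIiIiIiIiERFERERERGZmZmZmZiIiIiIiIiIiIiIiIiIiIiIiIiIhFERERERERmZmZmZmIiIiIiIiIiIiIiIiIiIiIhERERREREREREREZmZmZmYiIiIiIiIiIiIiIiIiIiIiEREURERERERERERmZmZmZiIiIiJSIiIiIiIiIiIiIiERERREREREREREREZmZmZmIiIiJVUiIiIiIiIiIiIiIRERRERERERERERERGZmZmYiIiJVVSIiIiIiIiIiIiIRERFERERERERERERERmZmZlUiJVVVUiIiIiIiIiIiIhERFERERERERERERERLu7u2VVVVVVVVIiIiIiIiIiIhEREUREREREREREREiIu7u7tVVVVVVVVVIlVVIiIiIiERERRERERERERERIiIi7u7u1VVVVVVVVVVVVVSIiREERERREREREREREiIiIiLu7u7VVVVVVVVVVVVVVUkRERBERFERERERERIiIiIiIu7u7tVVVVVVVVVVVVVVaREREQRFERERERERIiIiIiIu7u7u1VVVVVVVVVVVVVaqkREREREREREREREiIiIiIi7u7u7VVVVVVVVVVVVVaqqpERERERERERERIiIiIiIiLu7u7tVVVVVVVVVVVVVqqqkRERERERERESIiIiIiIiLu7u7u1VVVVVVVVVVVaqqqqRERERERERESIiIiIiIiIu7u7u7VVVVVVVVVVWqqqqqqkREREREREiIiIiIiIiI3bu7u7tVVVVVVVVVqqqqqqqqREREREREiIiIiIiIiIjd27u7u1VVVVVVVVqqqqqqqqpERERERESIiIiIiIiIjd3du7u7VVVVVVVaqqqqqqqqqqRERERERIiIiIiIiIjd3d3du7tVVVVVVaqqqqqqqqqqqkRERERIiIiIiIiIiN3d3d3d21VVVVVaqqqqqqqqqqqqREREREiIiIiIiIiIjd3d3d3fVVVVXu6qqqqqqqqqqqqkRERESIiIiIiIiIiN3d3d3f9VVVXu7u6qqqqqqqqqqqRERERIiIiIiIiIiI3d3d3d/1VVXu7u7uqqqqqqqqqqqkREREiIiIiIiIiIjd3d3d3/"/>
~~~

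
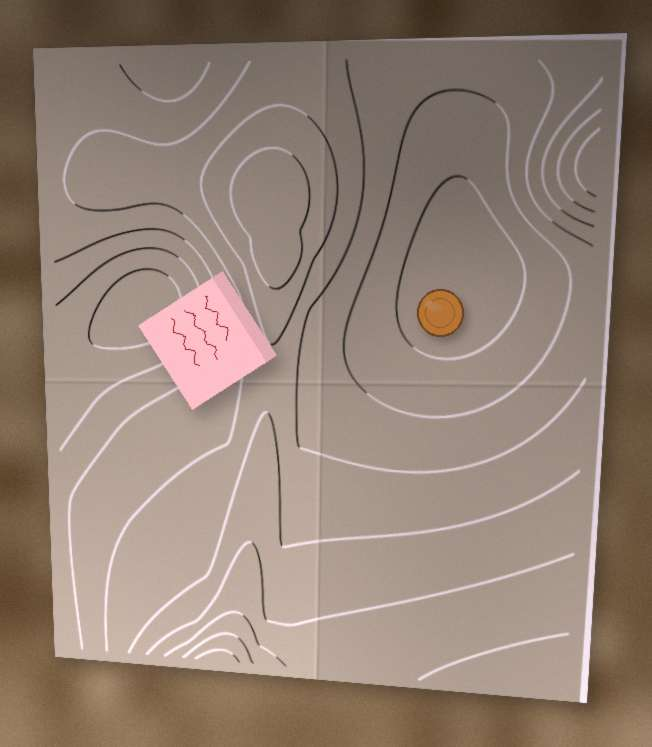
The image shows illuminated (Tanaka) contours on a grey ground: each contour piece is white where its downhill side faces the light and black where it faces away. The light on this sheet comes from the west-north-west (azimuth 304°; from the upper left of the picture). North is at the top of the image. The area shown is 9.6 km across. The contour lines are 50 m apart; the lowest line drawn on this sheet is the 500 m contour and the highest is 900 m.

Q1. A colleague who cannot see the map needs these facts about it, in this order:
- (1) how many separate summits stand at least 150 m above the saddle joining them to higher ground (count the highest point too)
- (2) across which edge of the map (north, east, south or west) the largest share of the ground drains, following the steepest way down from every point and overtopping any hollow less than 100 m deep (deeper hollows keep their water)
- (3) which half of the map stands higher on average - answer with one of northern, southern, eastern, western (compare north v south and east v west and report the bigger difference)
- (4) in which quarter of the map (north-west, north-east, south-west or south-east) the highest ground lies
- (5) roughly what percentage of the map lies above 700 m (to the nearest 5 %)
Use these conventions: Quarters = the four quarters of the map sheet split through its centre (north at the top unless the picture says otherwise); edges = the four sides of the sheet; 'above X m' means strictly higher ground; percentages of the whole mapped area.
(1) There are 2 summits with 150 m or more of prominence.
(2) Most of the ground drains across the northern edge.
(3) The southern half stands higher on average than the northern half.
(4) Look to the south-west quarter for the highest ground.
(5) Roughly 30 % of the ground is higher than 700 m.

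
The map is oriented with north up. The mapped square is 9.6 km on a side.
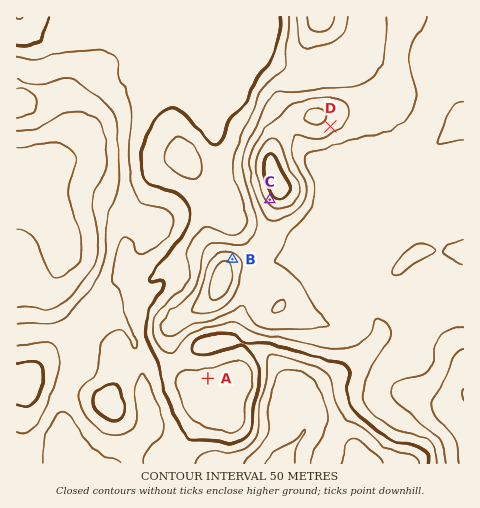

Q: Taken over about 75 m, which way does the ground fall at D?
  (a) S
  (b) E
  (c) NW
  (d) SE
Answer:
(d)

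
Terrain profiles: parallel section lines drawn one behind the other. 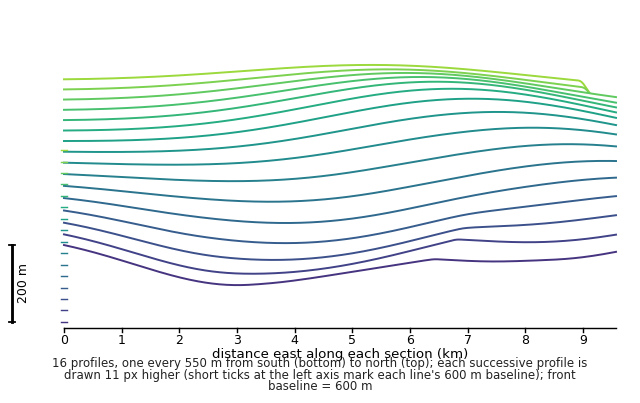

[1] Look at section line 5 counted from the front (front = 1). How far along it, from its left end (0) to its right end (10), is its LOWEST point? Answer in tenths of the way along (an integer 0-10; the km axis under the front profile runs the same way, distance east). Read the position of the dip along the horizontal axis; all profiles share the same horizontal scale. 4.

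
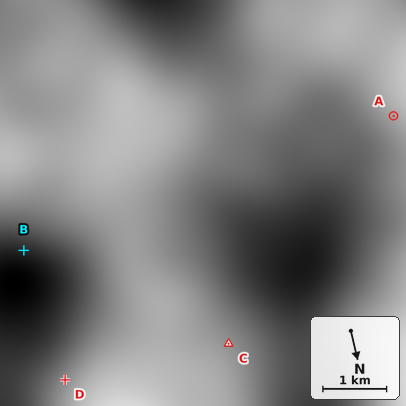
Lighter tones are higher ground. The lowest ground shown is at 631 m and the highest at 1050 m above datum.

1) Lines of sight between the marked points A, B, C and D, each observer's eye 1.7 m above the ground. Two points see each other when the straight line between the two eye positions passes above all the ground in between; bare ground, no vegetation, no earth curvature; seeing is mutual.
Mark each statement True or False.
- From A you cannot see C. False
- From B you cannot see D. False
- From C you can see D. False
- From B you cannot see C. True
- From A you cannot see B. True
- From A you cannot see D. True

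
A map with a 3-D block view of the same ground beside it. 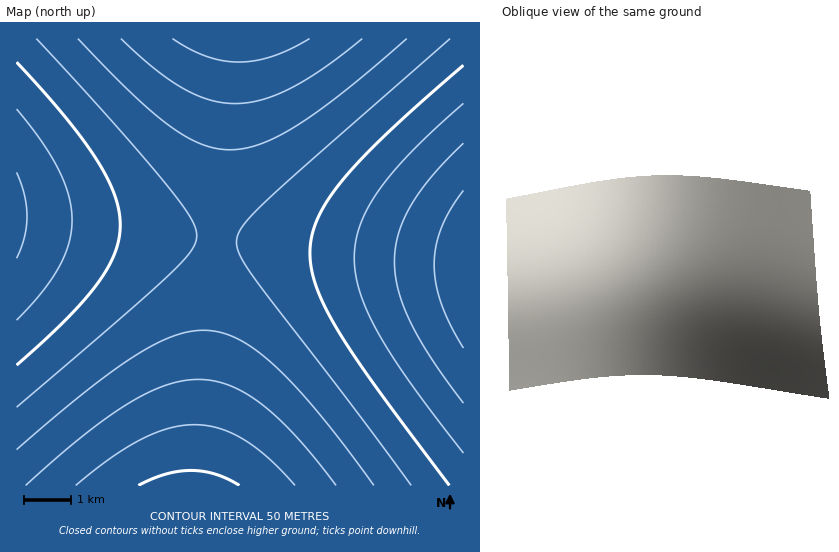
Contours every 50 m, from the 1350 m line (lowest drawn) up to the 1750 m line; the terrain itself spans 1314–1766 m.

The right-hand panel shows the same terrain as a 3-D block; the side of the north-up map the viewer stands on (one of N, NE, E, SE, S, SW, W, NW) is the S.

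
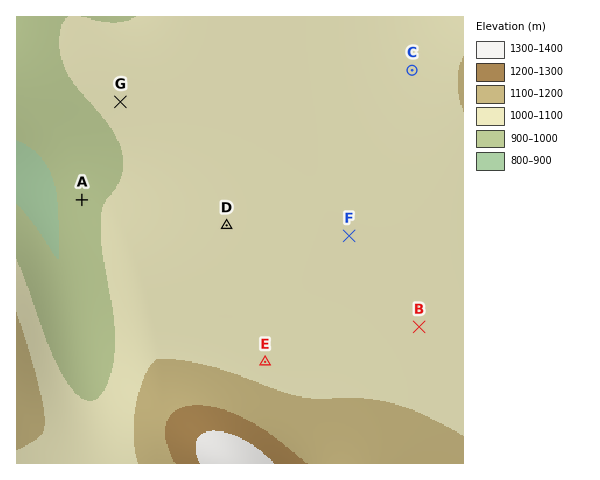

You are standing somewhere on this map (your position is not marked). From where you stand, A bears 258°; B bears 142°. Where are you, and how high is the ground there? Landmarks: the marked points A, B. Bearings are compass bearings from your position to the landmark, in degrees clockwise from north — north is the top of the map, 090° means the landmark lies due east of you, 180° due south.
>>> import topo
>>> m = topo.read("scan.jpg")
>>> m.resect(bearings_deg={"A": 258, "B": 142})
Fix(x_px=286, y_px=156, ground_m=1050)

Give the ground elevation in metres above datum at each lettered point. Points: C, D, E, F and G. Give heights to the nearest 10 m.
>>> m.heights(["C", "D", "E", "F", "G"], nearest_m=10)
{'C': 1060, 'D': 1060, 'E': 1090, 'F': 1060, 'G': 1020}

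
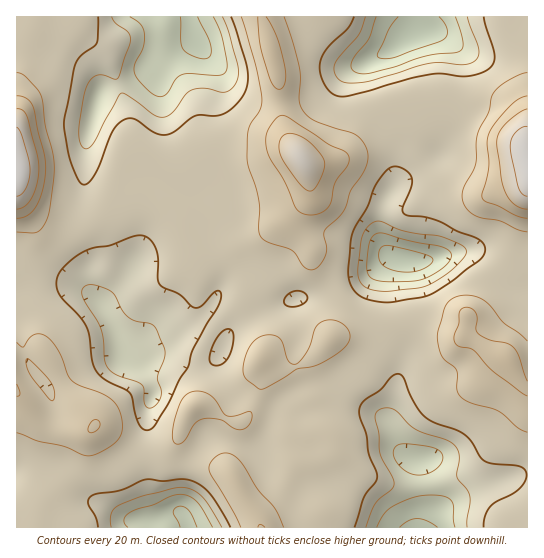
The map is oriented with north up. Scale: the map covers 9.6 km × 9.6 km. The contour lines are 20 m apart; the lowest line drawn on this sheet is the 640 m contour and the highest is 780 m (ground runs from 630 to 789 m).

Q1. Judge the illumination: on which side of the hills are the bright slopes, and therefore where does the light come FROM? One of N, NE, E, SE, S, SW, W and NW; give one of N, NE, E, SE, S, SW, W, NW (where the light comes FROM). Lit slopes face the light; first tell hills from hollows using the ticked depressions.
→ NW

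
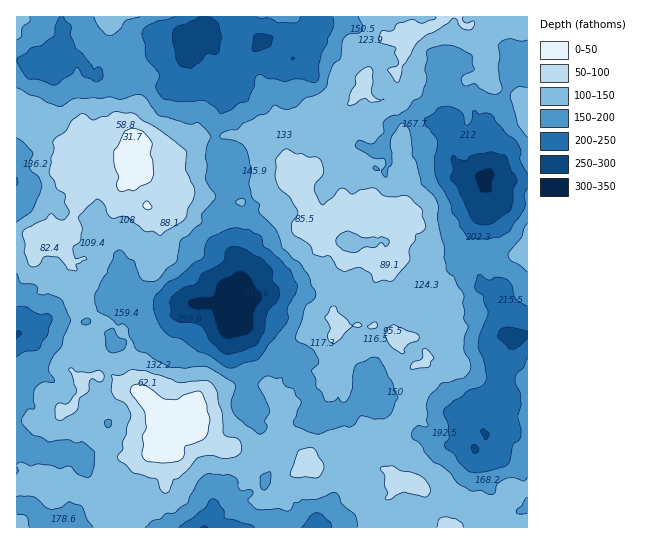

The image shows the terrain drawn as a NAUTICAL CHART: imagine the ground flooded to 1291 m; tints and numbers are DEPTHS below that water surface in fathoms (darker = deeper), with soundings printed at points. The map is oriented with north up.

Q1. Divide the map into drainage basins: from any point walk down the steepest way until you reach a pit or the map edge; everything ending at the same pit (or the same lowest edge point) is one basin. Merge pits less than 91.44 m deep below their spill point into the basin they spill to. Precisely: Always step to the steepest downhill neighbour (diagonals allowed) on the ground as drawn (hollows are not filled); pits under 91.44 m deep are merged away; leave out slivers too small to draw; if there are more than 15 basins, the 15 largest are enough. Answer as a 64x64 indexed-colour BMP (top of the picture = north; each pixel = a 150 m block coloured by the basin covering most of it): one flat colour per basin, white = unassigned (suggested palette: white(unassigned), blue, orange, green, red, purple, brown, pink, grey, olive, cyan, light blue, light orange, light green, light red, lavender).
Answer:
<image width="64" height="64" href="data:image/bmp;base64,Qk12CAAAAAAAAHYAAAAoAAAAQAAAAEAAAAABAAQAAAAAAAAIAAATCwAAEwsAABAAAAAAAAAA////ALR3HwAOf/8ALKAsACgn1gC9Z5QAS1aMAMJ34wB/f38AIr28AM++FwDox64AeLv/AIrfmACWmP8A1bDFABmZmZmZmVVVVVVVVVVVVVVVVVVVVVURERERERMyIiIimZmZmZmZVVVVVVVVVVVVVVVVVVVVVVERERETMzIiIiKZmZmZmZlVVVVVVVVVVVVVVVVVVVVVVRERERMzMzMyIpmZmZmZmZlVVVVVVVVVVVVVVVVVVVVVEREREzMzMzIimZmZmZmREREVVVVVVVVVVVVVVVVVVRERERETMzMzMyKWlmZmZmERERFVVVVVVVVVVVVVVVVVERERMzMzMzMzM2ZmZmZmYRERERVVVVVVVVVVVVVVVVVVUzMzMzMzMzMzZmZmZmZmERERFVVVVVVVVVVVVRVVVVUzMzMzMzMzMzNmZmZmZmZhERFVVVVVVVVVVVURERVVVTMzMzMzMzMzM2ZmZmZmZhEREVVVVVVVVVVVUREREVVVMzMzMzMzMzMzZmZmZmYRERERVVVVURERERERERERERETMzMzMzMzMzNmZmZmYREREREVVVERERERERERERERERMzMzMzMzMzM2ZmZmZhERERERFVUREREREREREREREREzMzMzMzMzMzZmZmZhERERERERERERERERERERERERERMzMzMzMzMzNmZmZhERERERERERERERERERERERERERETMzMzMzMzM2ZmZmERERERERERERERERERERERERERERMzMzMzMzMzZmZmZhERERERERERERERERERERERERERETMzMzMzMzNmZmZmERERERERERERERERERERERERERERMzMzMzMzM2ZmZmYREREREREREREREREREREREREREREzMzMzMzMzZmZmYRERERERERERERERERERERERERERETMzMzMzMzNmZmZhEREREREREREREREREREREREREREREzMzMzMzM2ZmZmERERERERERERERERERERERERERERETMzMzMzMzZmZmZhERERERERERERERERERERERERERERMzMzMzMzNmZmZmERERERERERERERERERERERERERERMzMzMzMzM2ZmZmEREREREREREREREREREREREREREREzMzMzMzMzZmZmYRERERERERERERERERERERERERERETMzMzMzMzNmZmZhEREREREREREREREREREREREREREREzMzMzMzM2ZmZmERERERERERERERERERERERERERERETMzMzMzMzZmZmYRERERERERERERERERERERERERERERMzMzMzMzNmZmZmERERERERERERERERERERERERERERMzMzMzMzM2ZmZmYRERERERERERERERERERERERERERMzMjMzMzMzZmZmZhEREREREREREREREREREREREREREzIiIzMzMzNmZmZhEREREREREREREREREREREREREREREiIjMzMzM2ZmZmERERERERERERERERERERERERERERESIiIiIjMzFmZmEREREREREREREREREREREREREREREREiIiIiIiIRFmYRERERERERERERERERERERERERERERESIiIiIiIhGIERERERERERERERERERERERERERERERESIiIiIiIiiIgRERERERERERERERERERERERERERERERIiIiIiIiKIiBERERERERERERERERERERERERERERERIiIiIiIiIoiIgRERERERERERERERERERERERERERIhIiIiIiIiIiiIiBERERERERERERERERERERERERIhIiIiIiIiIiIiKIiIiIERERERERERERERERERERERIiIiIiIiIiIiIiIoiIiIiBEREREREREREREREREREREiIiIiIiIiIiIiIiiIiIiIERERERERERERERERERERESIiIiIiIiIiIiIiKIiIiIERERERERERERERERERERERIiIiIiIiIiIiIiIoiIiIgRERERERERERERERERERIiIiIiIiIiIiIiIiIiiIiIgRERERREEREREREREREREiIiIiIiIiIiIiIiIiKIiIgREREXdEREQRERERERERESIiIiIiIiIiIiIiIiIoiIERdxEXd0REREEREREREREREiIiIiIiIiIiIiIiIigRERd3d3d0REREREREREEREREREiIiIiIiIiIiIiIiIRERd3d3d3RERERERERERBERERERIiIiIiIiIiIiIiIhERd3d3d3d0RERERERERERERBEREiIiIiIiIiIiIiIiERd3d3d3d3RERERERERERERERBESIiIiIiIiIiIiIiJ3d3d3d3d3dERERERERERERERERBQiISIiIiIiIiIiInd3d3d3d3d0REREREREREREREREREIREiIiIiIiIiIid3d3d3d3d3RERERERERERERERERERBESIiIiIiIiIiJ3d3d3d3d3dEREREREREREREREREREEREiIiIiIiIiInd3d3d3d3d0REREREREREREREREREQRESIiIiIiIiIid3d3d3d3d3REREREREREREREREREREERIiIiIiIiIiJ3d3d3d3d3dEREREREREREREREREREQRESIiIiIiIiInd3d3d3d3dEREREREREREREREREREREERIiIiIiIiIid3d3d3d3dEREREREREREREREREREREQREiIiIiIiIiJ3d3d3d3dERERERERERERERERERERERBEREiIiIiIiInd3d3d3d0RERERERERERERERERERERBEREREiEREiIi"/>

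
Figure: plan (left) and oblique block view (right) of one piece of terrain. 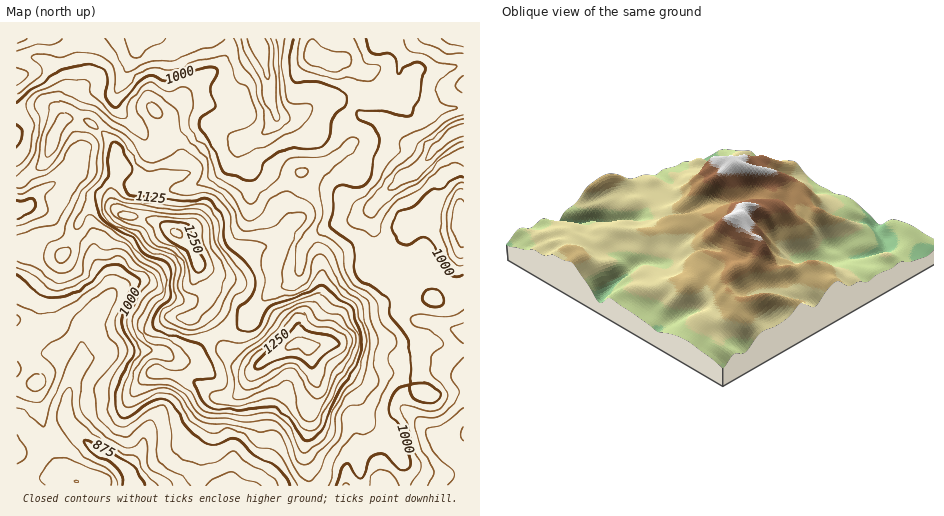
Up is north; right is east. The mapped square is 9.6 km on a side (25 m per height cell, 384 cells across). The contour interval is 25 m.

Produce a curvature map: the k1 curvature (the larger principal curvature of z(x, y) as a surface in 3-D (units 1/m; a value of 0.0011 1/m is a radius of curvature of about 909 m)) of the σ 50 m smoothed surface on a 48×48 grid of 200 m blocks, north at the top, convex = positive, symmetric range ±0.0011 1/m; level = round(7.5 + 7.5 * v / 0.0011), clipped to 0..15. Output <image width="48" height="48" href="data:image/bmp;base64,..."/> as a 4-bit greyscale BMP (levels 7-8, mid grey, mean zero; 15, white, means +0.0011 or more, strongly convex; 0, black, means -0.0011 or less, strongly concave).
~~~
<image width="48" height="48" href="data:image/bmp;base64,Qk32BAAAAAAAAHYAAAAoAAAAMAAAADAAAAABAAQAAAAAAIAEAAATCwAAEwsAABAAAAAAAAAAAAAAABEREQAiIiIAMzMzAERERABVVVUAZmZmAHd3dwCIiIgAmZmZAKqqqgC7u7sAzMzMAN3d3QDu7u4A////AKqpmqvMyneXeZmXeId3Z7uLmMt3jJeImZmImqq7qHmpiYiYh4d3eMqaiMp3jKqqqYeImamJl4qqmYiJiIiIidqJeLqIrLqYiIeJmad3irmamIiJh5qYiet4d5mIvah3d4iJmoiInKiJmIiZdnuXeOyJmImJzId3eIiaqIiJq5eJiIiZhoqGZ9yrqYiJy3d4iHibh4mZm5eIiImoeKqGZ83KiImZqoeJh3ireJqprKd3eJq5aah3m83IVomImYiah3ireJmIrchmVorNy5iJq6zpZ5mId5q7mJm6d4qIjOt2Vove7siJqYrsh4mYeL3tury6iIqImu6Xi824i+qJh4r8l5iZiau6mYrLqImZiK/9/9qHadyYdXzqmJmamZmId3mqqImYiJz/yYh3i87JZY65qpmImIiHd5mImXeHd4rKeId5qq7+ua2Xq6hmiIiIiJl3iYeHZXqmeYebuZrf/cy6rLl3iYeImpmIiIiZd4u3iZiamIaL3Mzd79qaqZmrqKmYiHiJmazbiLqJiHZ4m8marMqZmIiYh4iIiHd4q8u+7uyZmHZ4i9h6u4d3d3eIiImIiHeImqmc/sy5l2ebzOt4vZd2d4iJqamImYiHd3mqmpm7homaqt+om9upmaq7qamJmYh3d4qWjLmsl6qIhn3amJqZiImpiIiZqpiHZoh2nOqKqrqHh1nrh2eHd3iZmXeJqruoZ3ZoqO6au6mYiGfshmd3d3h4mpmauqmYeKiJZc/MyYh4mHnsh2d4iHd3rMuq3Jeah5qnWP+rmJiIqIramYiIiId4r7qZrbibpmrLrvqpaJqpqXrJmZiIiYd4n6qZesd4l4q877i3V5qqu3moiJiJmZiIn5qYiul3isqs/sq5iIiInLiHd4mZmYiIr3mYeeub3///2926qXeIityod4iZqZiIv4eId7uu///adpy5mXeJmaupiJd6uZmIv6eKmJuu+WiId3vJmXeJmImYeKiJq6mYr9iJiJq811eJh2m6mYiJmYiHeKuYiruon/yIh4eMyXiaqYmoiYeImpiHeJq4iIvZnr/piHZqy7u7zNynaId3irqYiJmrhmfNi2r9mHeK3ah4iJyoZ4iZm7vLmJmKypiNumbPqHd6/HZ4iKuYd4mZmYebqYiIrNl53Hefx2Vb+5iJmrmYeHiJmHdoqpmIiKporHeP+Xav6YiJmpeIiIiIqod3iZqYiJqpiXeM67z+mYeamoZ3iJmoepiImYiYiZrLdoeKy97ZeJirmYd4iJu3aYiImYh3iZmt7LqrupmoervbqqmZmayYq5h4mYiImYiK373bqHioaazJiamIiKx4vJh3iImruoiIiXqpuYipd4zIiqh3eKx4zYd3iIiZmqiHeHiIqqmrmIvIirqYiayXvZd4mIiYaKmIh5eJmJmamInJeKu6mZqIu6mbuqq6iKqry9u7h4iJmHioZ4mauZmJubvMzKmrmaqZvcy5h4iJmHeYd4iIq5dnqKypm5dpmJmIiXiIeIiIiIiYeIh3nZd5qJyXeah3qXeIeA=="/>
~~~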